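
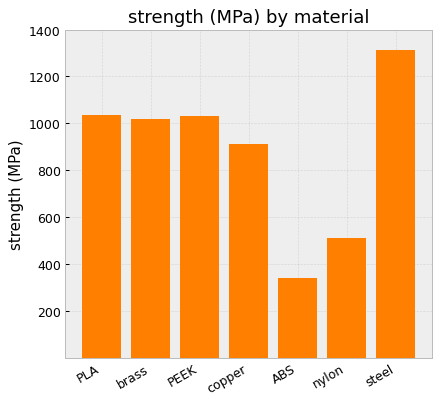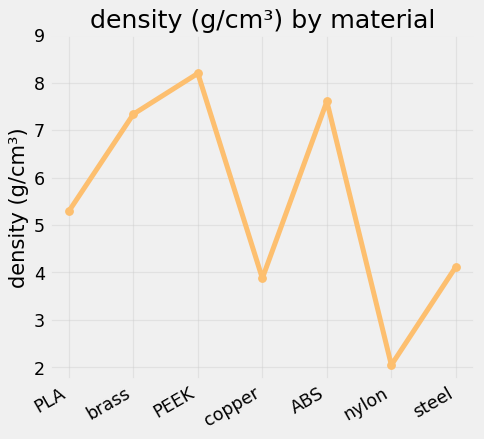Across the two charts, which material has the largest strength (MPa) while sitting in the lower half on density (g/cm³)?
steel

Chart 2 median density (g/cm³) ≈ 5; below-median materials: copper, nylon, steel. Among those, steel has the highest strength (MPa) (≈ 1400).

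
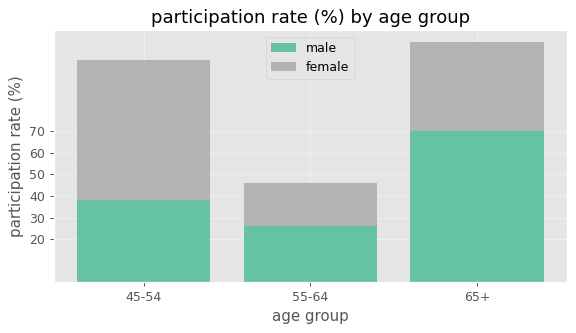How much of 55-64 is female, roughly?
female top ≈ 50, bottom ≈ 30; segment ≈ 20.

≈ 20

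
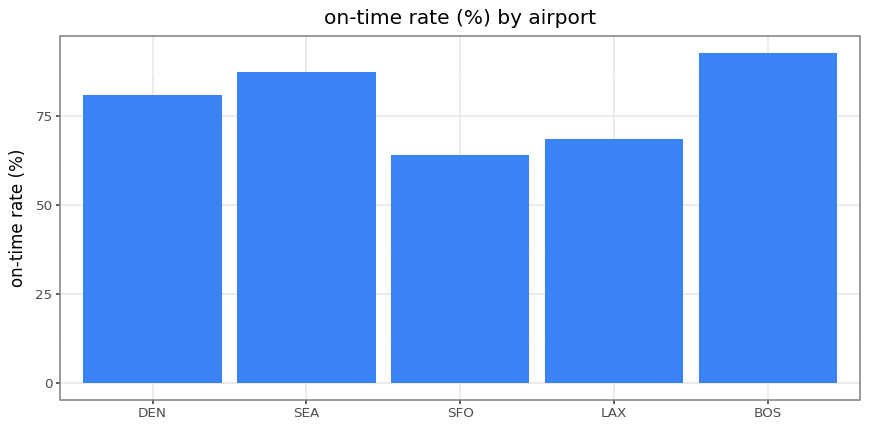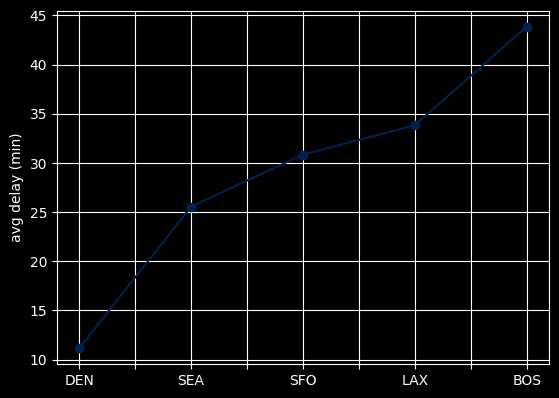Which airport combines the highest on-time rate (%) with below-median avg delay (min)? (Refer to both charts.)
Chart 2 median avg delay (min) ≈ 30; below-median airports: DEN, SEA. Among those, SEA has the highest on-time rate (%) (≈ 90).

SEA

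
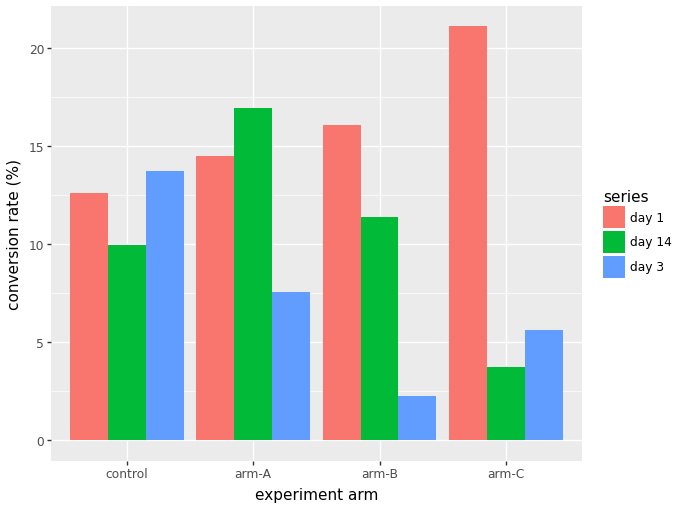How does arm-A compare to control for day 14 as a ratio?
≈ 1.6×

arm-A ≈ 16, control ≈ 10; 16/10 ≈ 1.6.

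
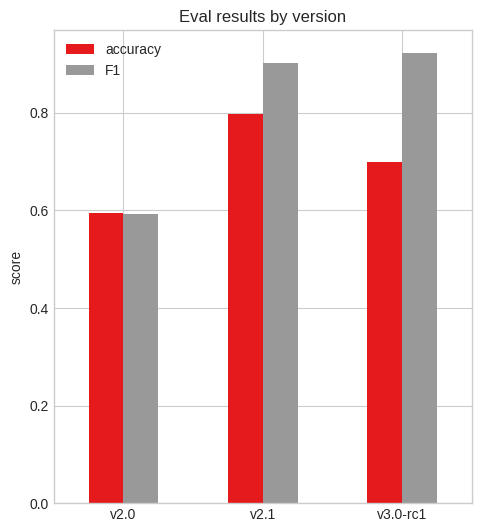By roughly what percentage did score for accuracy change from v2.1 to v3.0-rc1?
≈ -12.5%

v2.1 ≈ 0.8, v3.0-rc1 ≈ 0.7; (0.7 − 0.8) / 0.8 ≈ -12.5%.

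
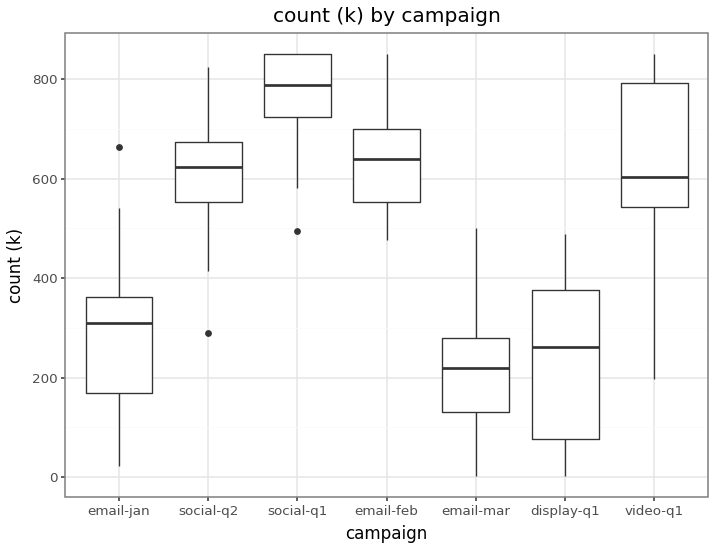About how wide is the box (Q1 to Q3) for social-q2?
Q3 ≈ 700, Q1 ≈ 600; IQR ≈ 100.

≈ 100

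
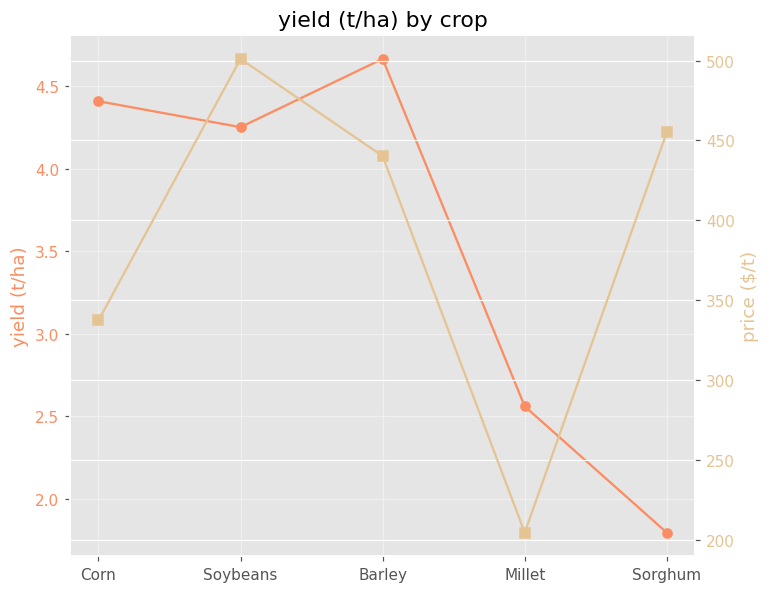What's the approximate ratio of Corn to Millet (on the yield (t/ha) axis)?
≈ 1.8×

Corn ≈ 4.5, Millet ≈ 2.5; 4.5/2.5 ≈ 1.8.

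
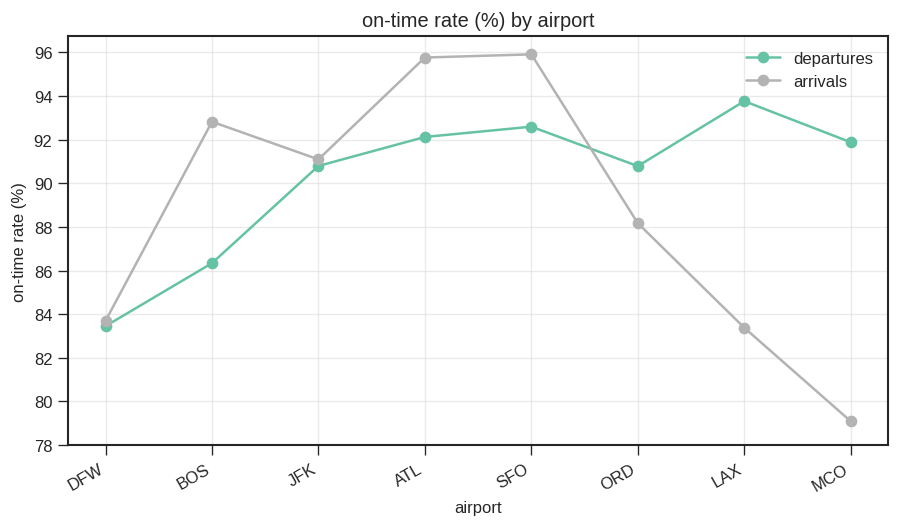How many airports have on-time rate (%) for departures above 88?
6

Above 88: JFK, ATL, SFO, ORD, LAX, MCO.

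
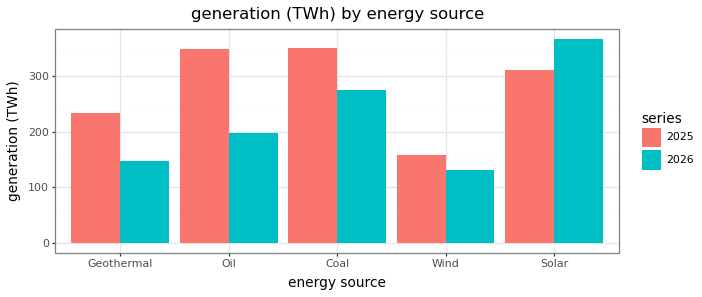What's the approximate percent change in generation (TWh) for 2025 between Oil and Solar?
≈ -14.3%

Oil ≈ 350, Solar ≈ 300; (300 − 350) / 350 ≈ -14.3%.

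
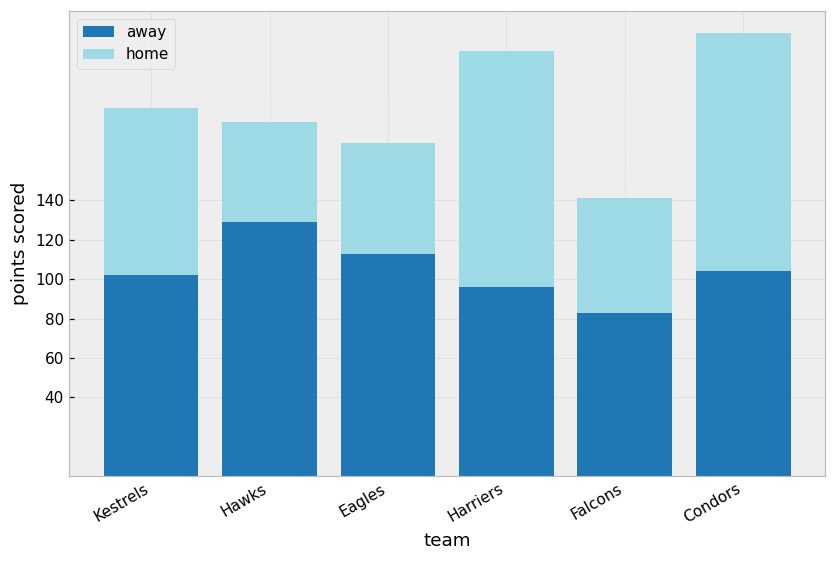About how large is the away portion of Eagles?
away top ≈ 120, bottom ≈ 0; segment ≈ 120.

≈ 120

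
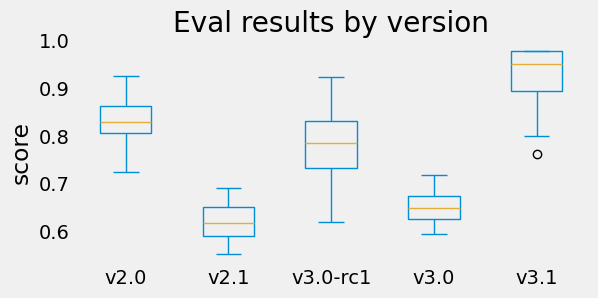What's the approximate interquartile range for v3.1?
≈ 0.10

Q3 ≈ 1.00, Q1 ≈ 0.90; IQR ≈ 0.10.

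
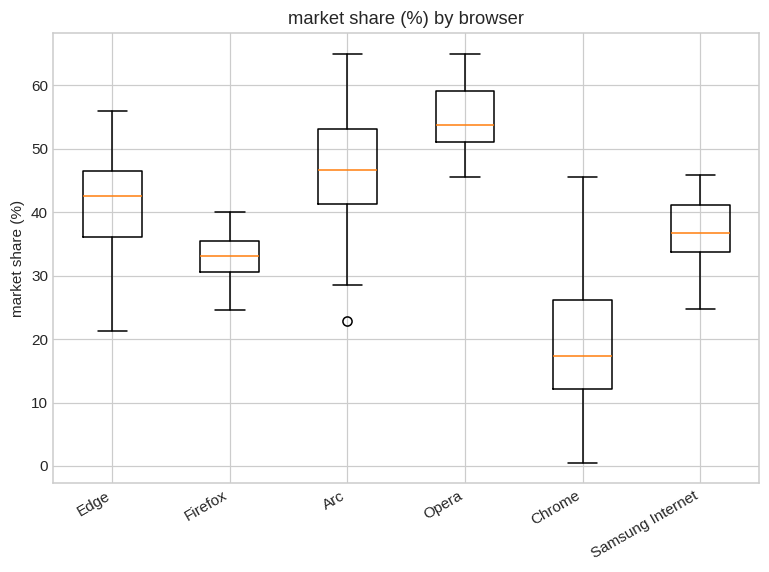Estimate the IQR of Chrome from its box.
Q3 ≈ 25, Q1 ≈ 10; IQR ≈ 15.

≈ 15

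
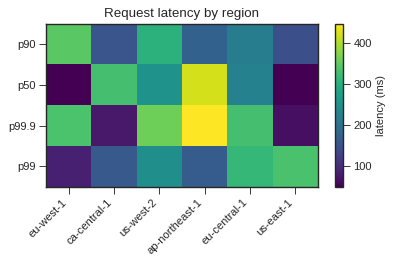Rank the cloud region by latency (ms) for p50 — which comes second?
Top 3 for p50: ap-northeast-1 ≈ 400, ca-central-1 ≈ 350, us-west-2 ≈ 250.

ca-central-1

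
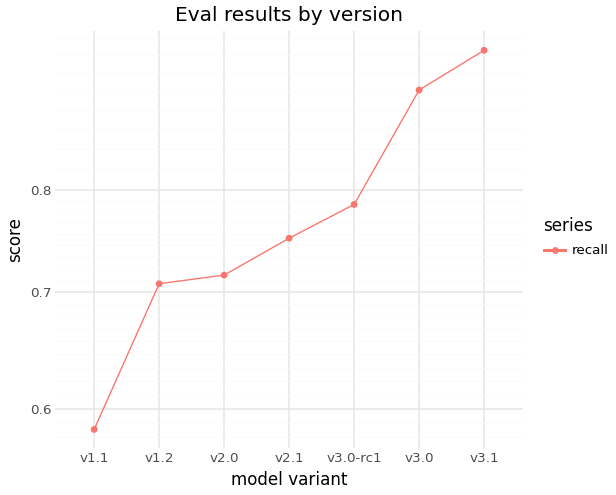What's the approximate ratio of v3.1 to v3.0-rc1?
v3.1 ≈ 0.95, v3.0-rc1 ≈ 0.80; 0.95/0.80 ≈ 1.19.

≈ 1.19×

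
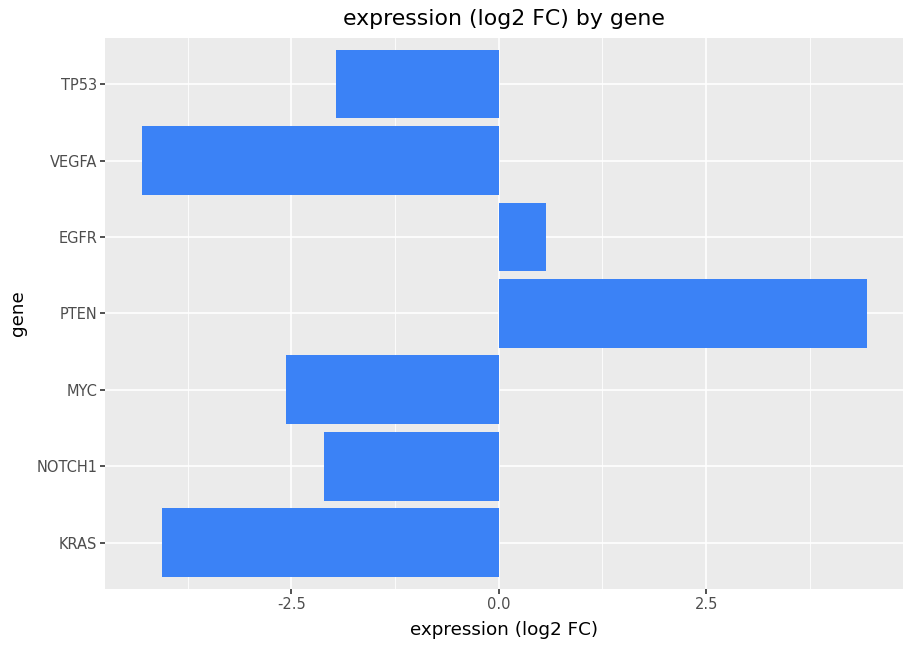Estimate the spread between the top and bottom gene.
Max PTEN ≈ 4, min VEGFA ≈ -4; range ≈ 8.

≈ 8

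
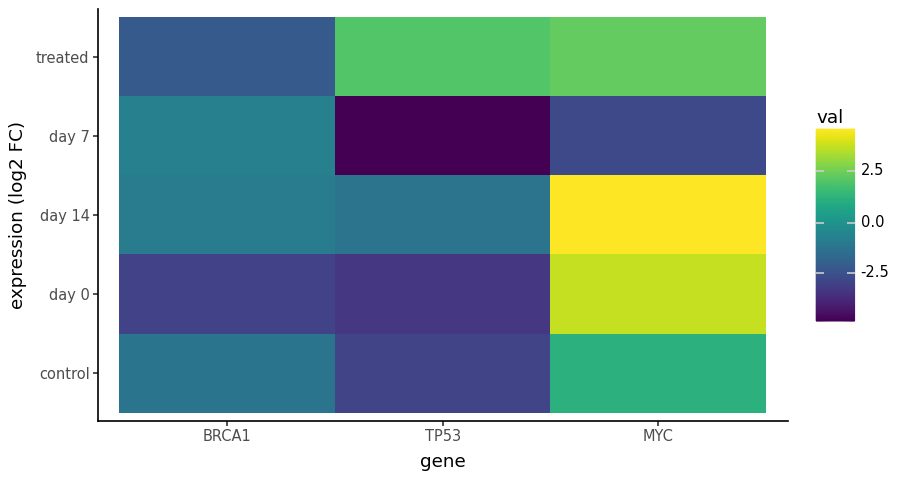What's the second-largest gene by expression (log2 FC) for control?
BRCA1

Top 3 for control: MYC ≈ 1, BRCA1 ≈ -1, TP53 ≈ -3.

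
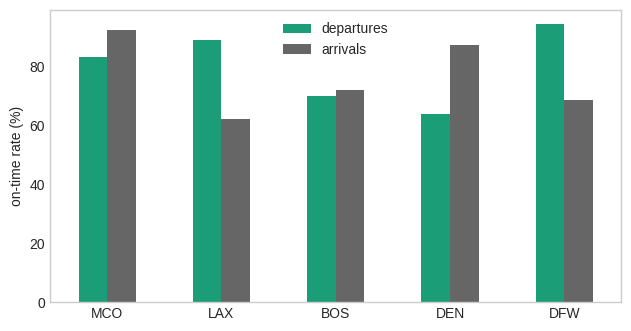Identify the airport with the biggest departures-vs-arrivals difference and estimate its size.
LAX: departures ≈ 90, arrivals ≈ 60 → gap ≈ 30. Next-largest (DFW) is only ≈ 20.

LAX, ≈ 30 %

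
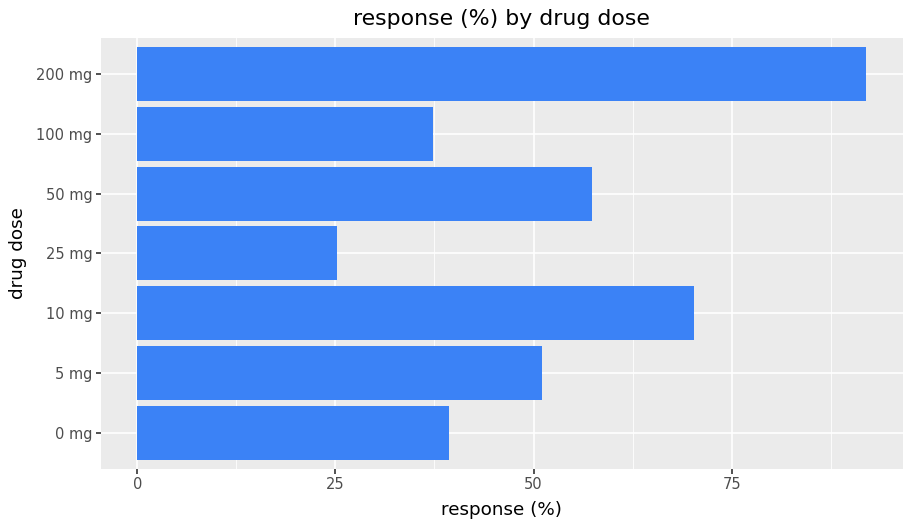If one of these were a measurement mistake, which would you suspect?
200 mg ≈ 90; the rest sit between ≈ 30 and ≈ 70.

200 mg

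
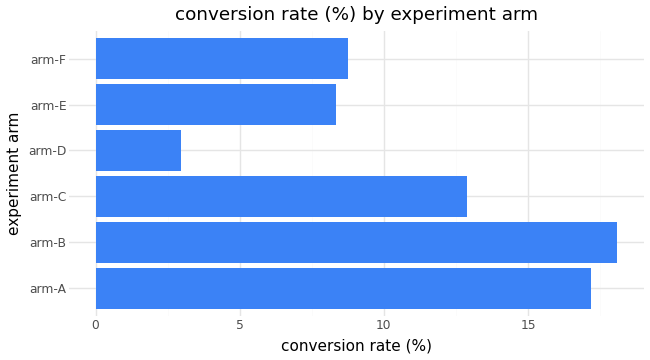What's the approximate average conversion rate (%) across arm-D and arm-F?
≈ 5

(2 + 8) / 2 ≈ 5.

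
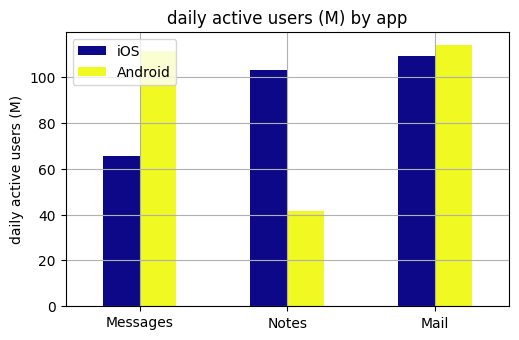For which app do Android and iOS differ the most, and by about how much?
Notes, ≈ 60 M

Notes: Android ≈ 40, iOS ≈ 100 → gap ≈ 60. Next-largest (Messages) is only ≈ 40.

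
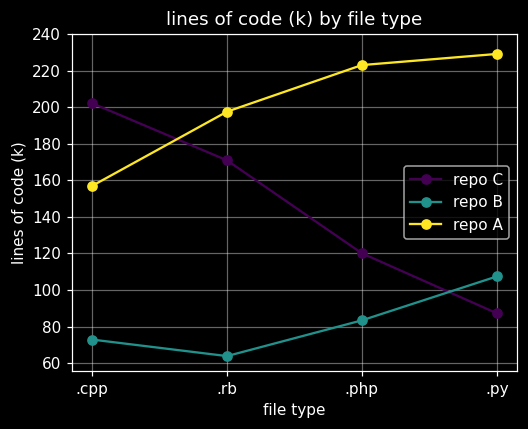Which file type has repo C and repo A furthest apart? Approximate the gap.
.py: repo C ≈ 80, repo A ≈ 220 → gap ≈ 140. Next-largest (.php) is only ≈ 100.

.py, ≈ 140 k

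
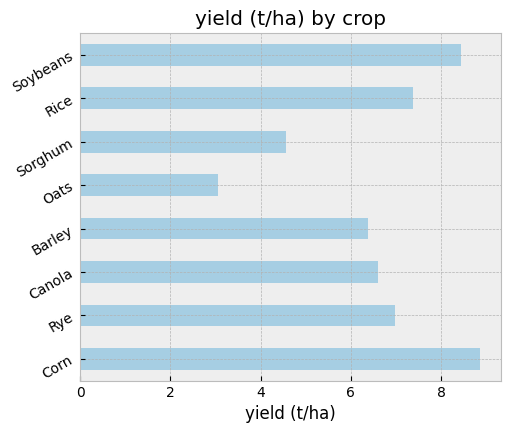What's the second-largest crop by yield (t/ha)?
Top 3: Corn ≈ 9, Soybeans ≈ 8, Rice ≈ 7.

Soybeans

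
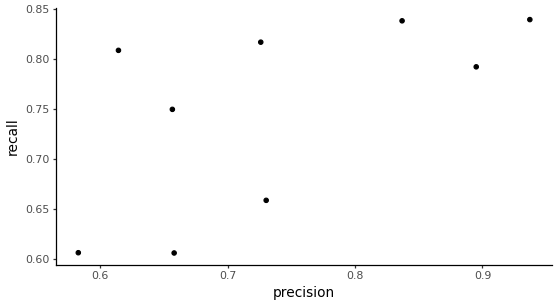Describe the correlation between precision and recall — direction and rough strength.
positive, moderate

Points are positively correlated; moderate (|r| ≈ 0.6).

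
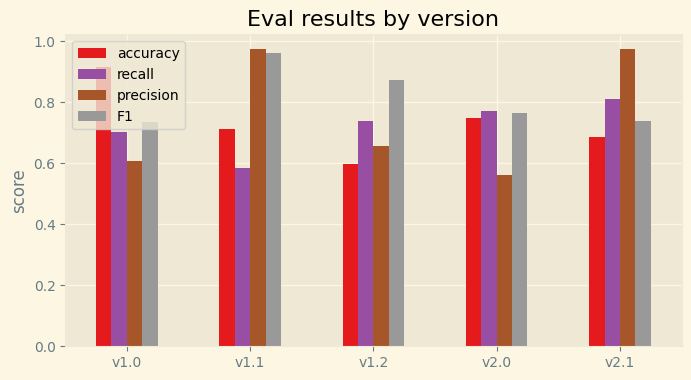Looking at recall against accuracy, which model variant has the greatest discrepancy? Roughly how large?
v1.0: recall ≈ 0.7, accuracy ≈ 0.9 → gap ≈ 0.2. Next-largest (v1.2) is only ≈ 0.1.

v1.0, ≈ 0.2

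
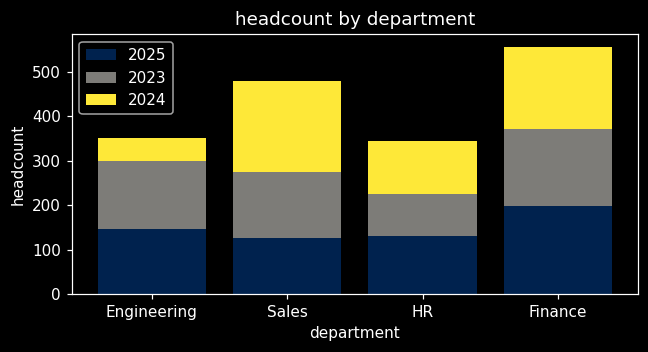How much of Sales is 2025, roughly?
≈ 150

2025 top ≈ 150, bottom ≈ 0; segment ≈ 150.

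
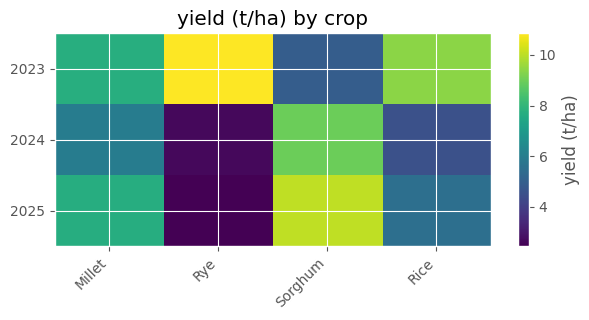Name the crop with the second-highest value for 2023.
Top 3 for 2023: Rye ≈ 11, Rice ≈ 9, Millet ≈ 8.

Rice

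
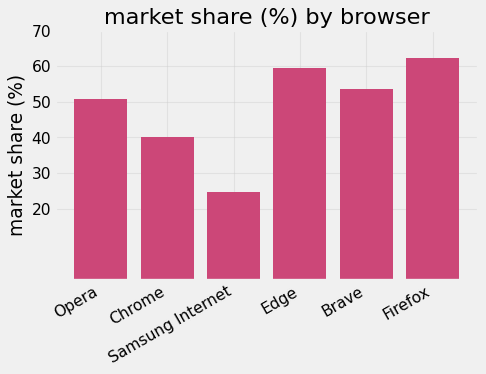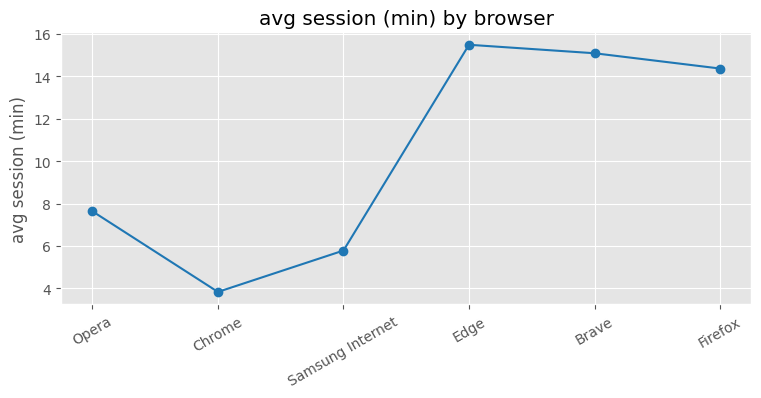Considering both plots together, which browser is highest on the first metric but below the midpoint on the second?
Opera

Chart 2 median avg session (min) ≈ 12; below-median browsers: Opera, Chrome, Samsung Internet. Among those, Opera has the highest market share (%) (≈ 50).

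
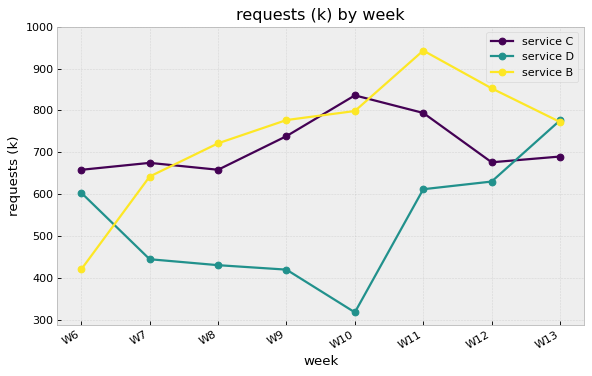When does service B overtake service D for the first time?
W6: service B ≈ 400 vs service D ≈ 600 (not yet); W7: service B ≈ 600 vs service D ≈ 400 (first crossover).

W7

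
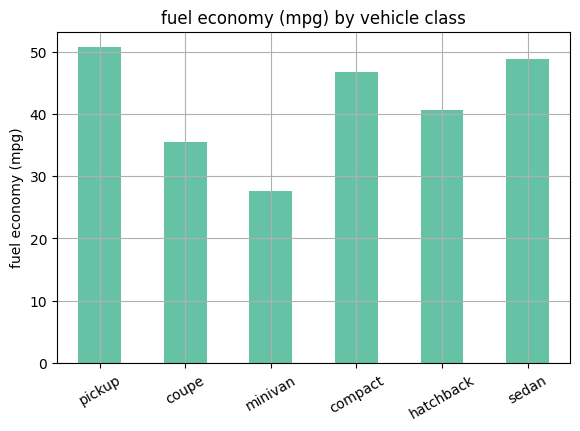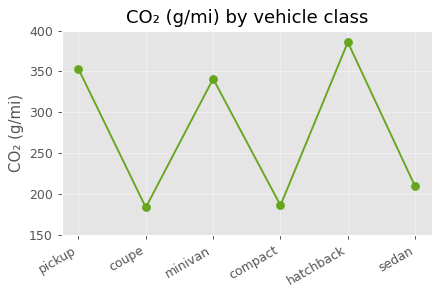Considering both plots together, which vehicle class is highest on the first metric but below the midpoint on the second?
sedan

Chart 2 median CO₂ (g/mi) ≈ 300; below-median vehicle classes: coupe, compact, sedan. Among those, sedan has the highest fuel economy (mpg) (≈ 50).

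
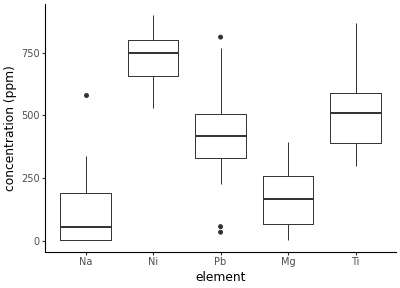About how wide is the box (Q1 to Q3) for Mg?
Q3 ≈ 300, Q1 ≈ 100; IQR ≈ 200.

≈ 200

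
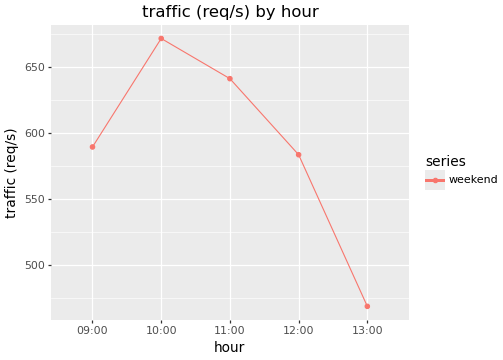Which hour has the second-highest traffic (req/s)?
Top 3: 10:00 ≈ 680, 11:00 ≈ 640, 09:00 ≈ 580.

11:00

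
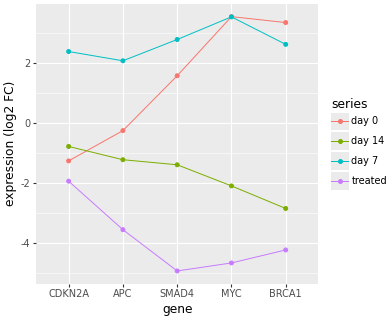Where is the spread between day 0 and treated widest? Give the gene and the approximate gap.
MYC: day 0 ≈ 4, treated ≈ -5 → gap ≈ 9. Next-largest (BRCA1) is only ≈ 7.

MYC, ≈ 9 log2 FC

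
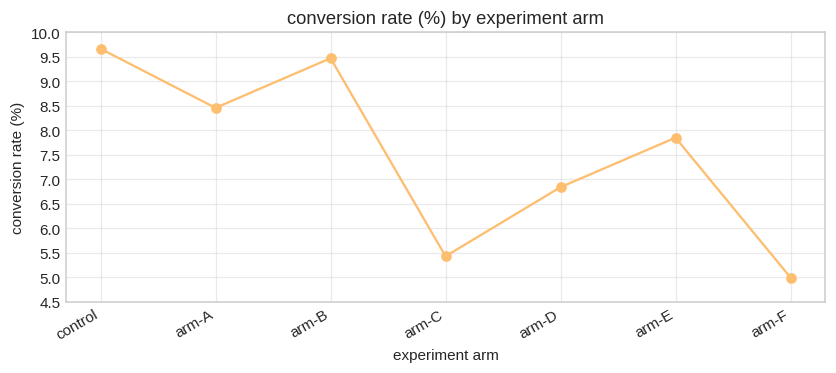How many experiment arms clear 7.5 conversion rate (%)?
Above 7.5: control, arm-A, arm-B, arm-E.

4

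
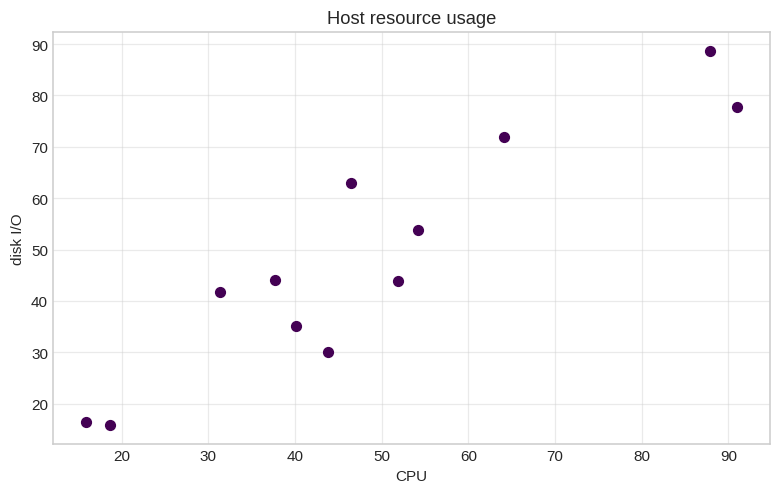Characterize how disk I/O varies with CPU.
positive, strong

Points are positively correlated; strong (|r| ≈ 0.9).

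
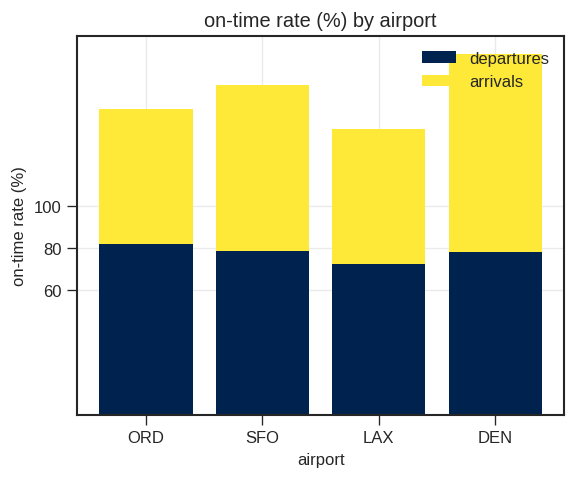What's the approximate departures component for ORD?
departures top ≈ 80, bottom ≈ 0; segment ≈ 80.

≈ 80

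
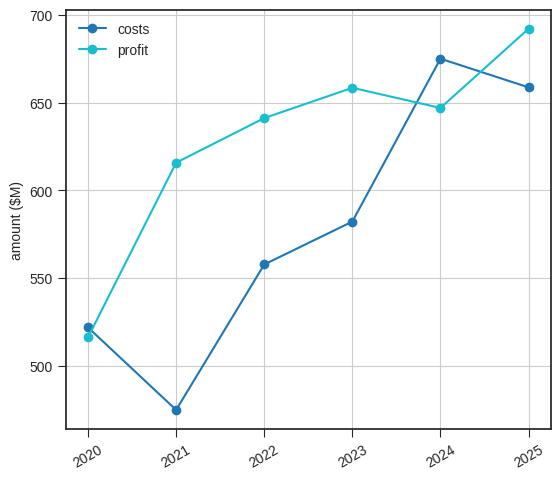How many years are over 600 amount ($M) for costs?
Above 600: 2024, 2025.

2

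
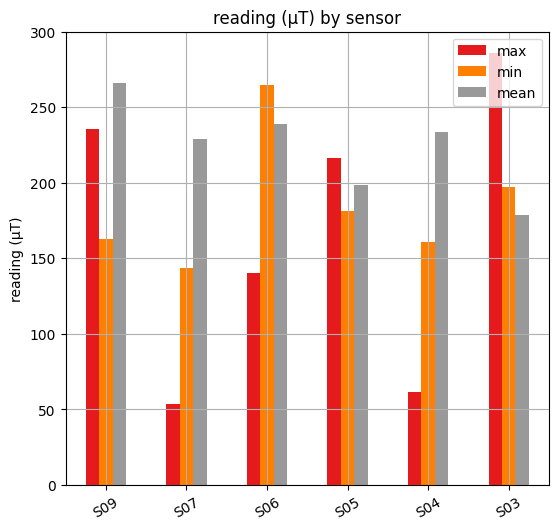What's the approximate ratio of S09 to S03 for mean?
≈ 1.57×

S09 ≈ 275, S03 ≈ 175; 275/175 ≈ 1.57.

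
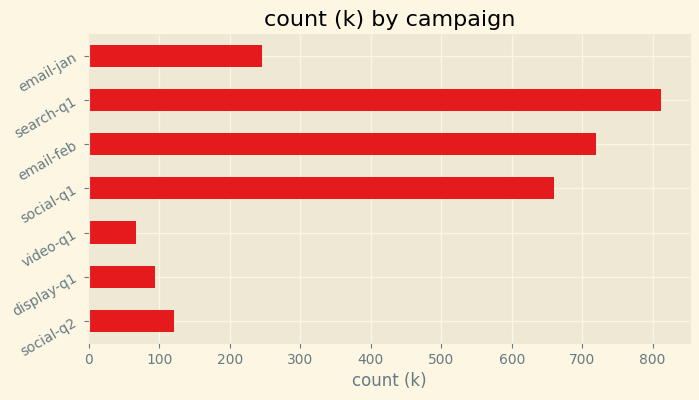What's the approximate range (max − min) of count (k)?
≈ 700

Max search-q1 ≈ 800, min video-q1 ≈ 100; range ≈ 700.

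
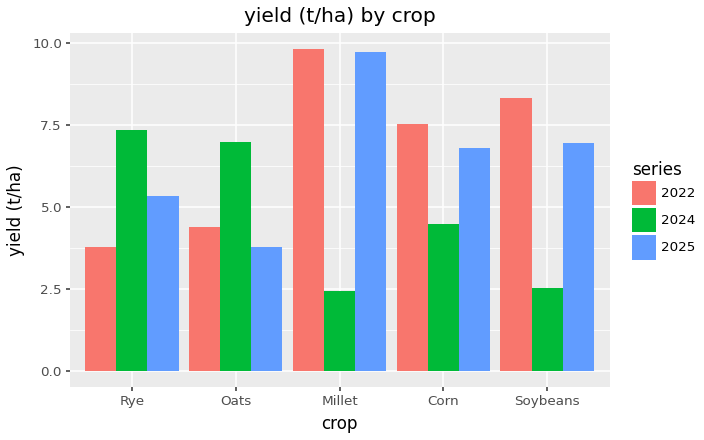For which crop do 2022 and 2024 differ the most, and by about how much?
Millet: 2022 ≈ 10, 2024 ≈ 2 → gap ≈ 8. Next-largest (Soybeans) is only ≈ 5.

Millet, ≈ 8 t/ha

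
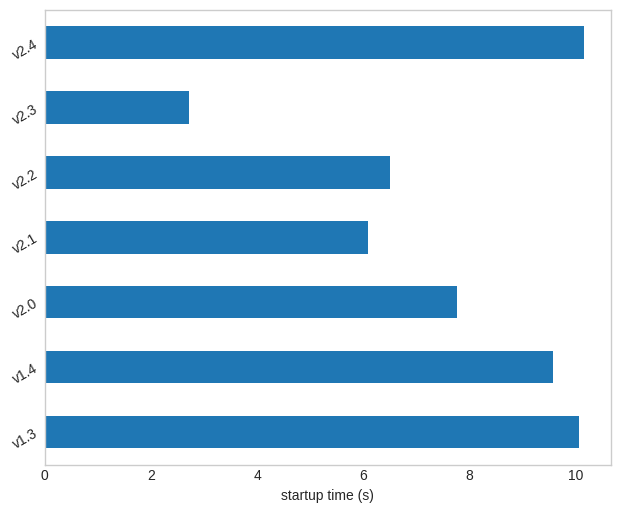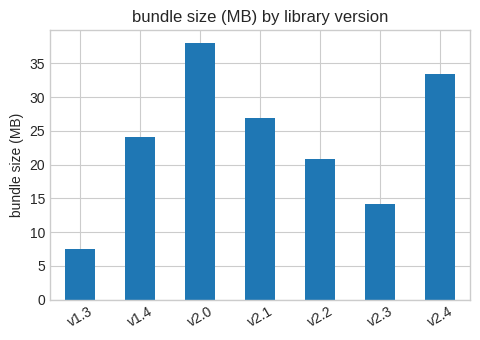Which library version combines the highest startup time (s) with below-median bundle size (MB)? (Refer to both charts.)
Chart 2 median bundle size (MB) ≈ 25; below-median library versions: v1.3, v2.2, v2.3. Among those, v1.3 has the highest startup time (s) (≈ 10).

v1.3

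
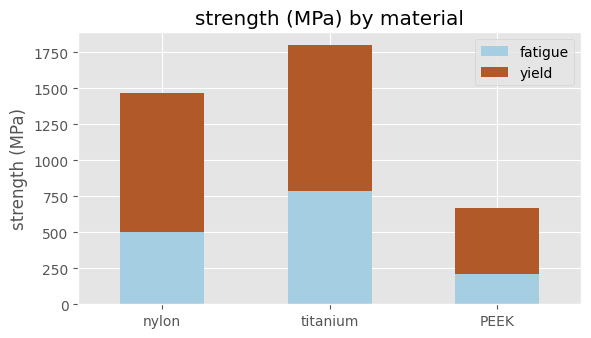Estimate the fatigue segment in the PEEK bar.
fatigue top ≈ 200, bottom ≈ 0; segment ≈ 200.

≈ 200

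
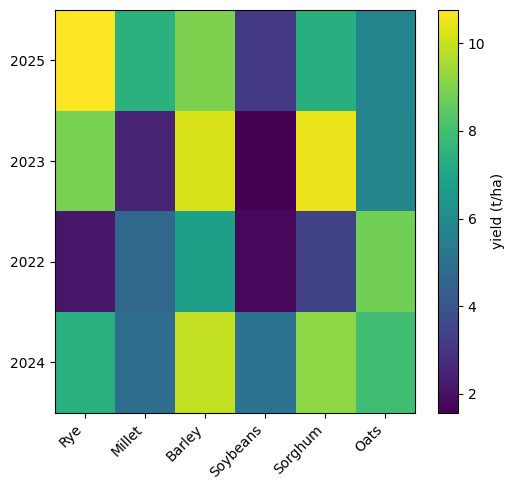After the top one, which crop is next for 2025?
Barley

Top 3 for 2025: Rye ≈ 11, Barley ≈ 9, Millet ≈ 7.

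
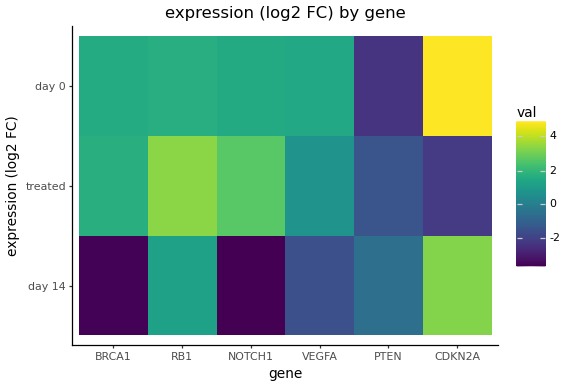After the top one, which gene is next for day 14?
RB1

Top 3 for day 14: CDKN2A ≈ 3, RB1 ≈ 1, PTEN ≈ -1.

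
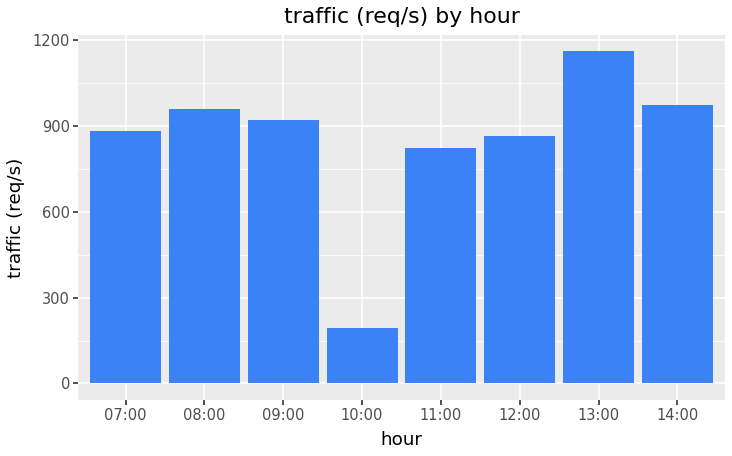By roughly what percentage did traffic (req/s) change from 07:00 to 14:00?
≈ +11.1%

07:00 ≈ 900, 14:00 ≈ 1000; (1000 − 900) / 900 ≈ +11.1%.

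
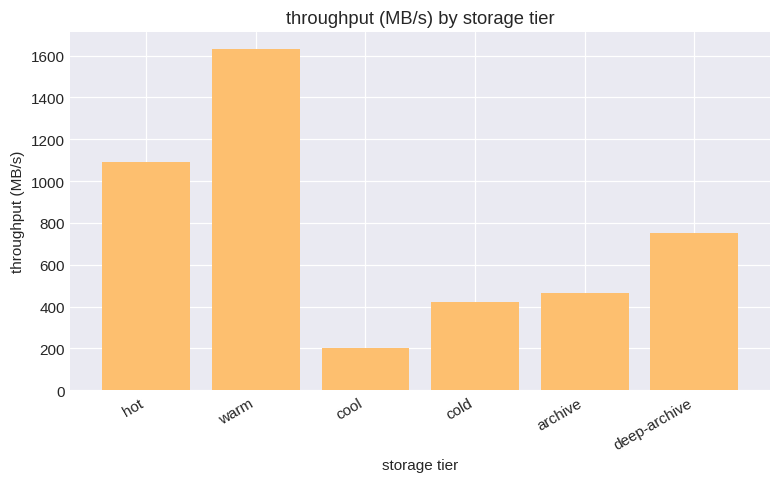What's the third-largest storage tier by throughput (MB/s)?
deep-archive

Top 4: warm ≈ 1600, hot ≈ 1000, deep-archive ≈ 800, archive ≈ 400.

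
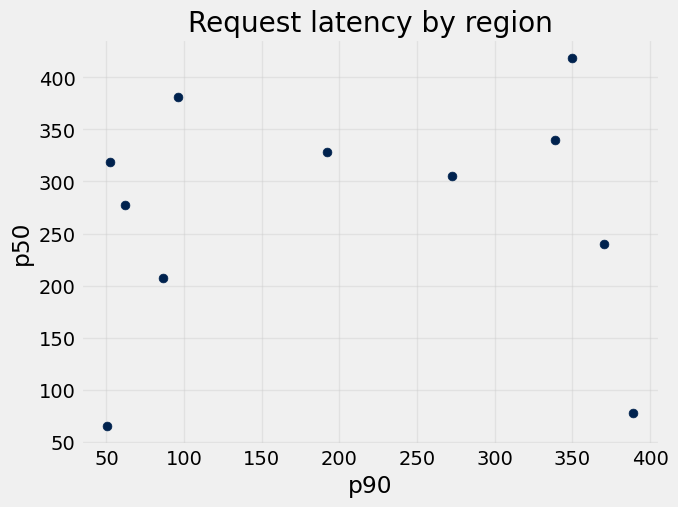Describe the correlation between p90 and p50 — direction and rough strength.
no clear correlation

Points are roughly uncorrelated; weak (|r| ≈ 0.1).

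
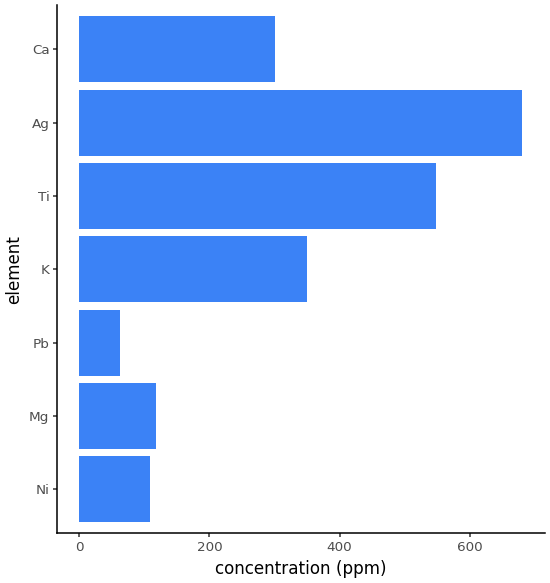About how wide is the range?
≈ 600

Max Ag ≈ 700, min Pb ≈ 100; range ≈ 600.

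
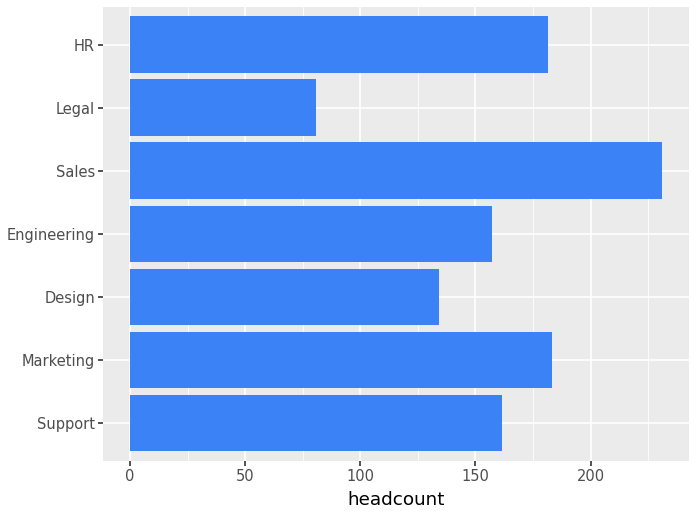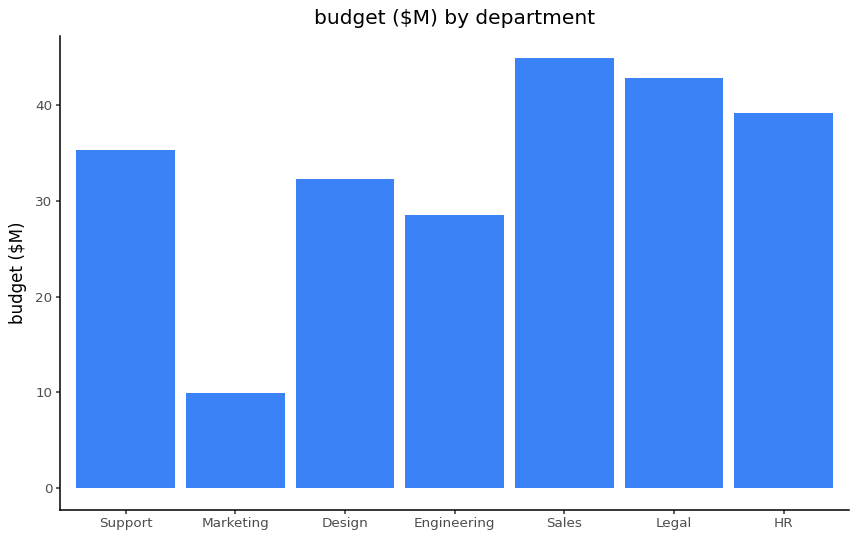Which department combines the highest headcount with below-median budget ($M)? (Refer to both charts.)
Chart 2 median budget ($M) ≈ 35; below-median departments: Marketing, Design, Engineering. Among those, Marketing has the highest headcount (≈ 175).

Marketing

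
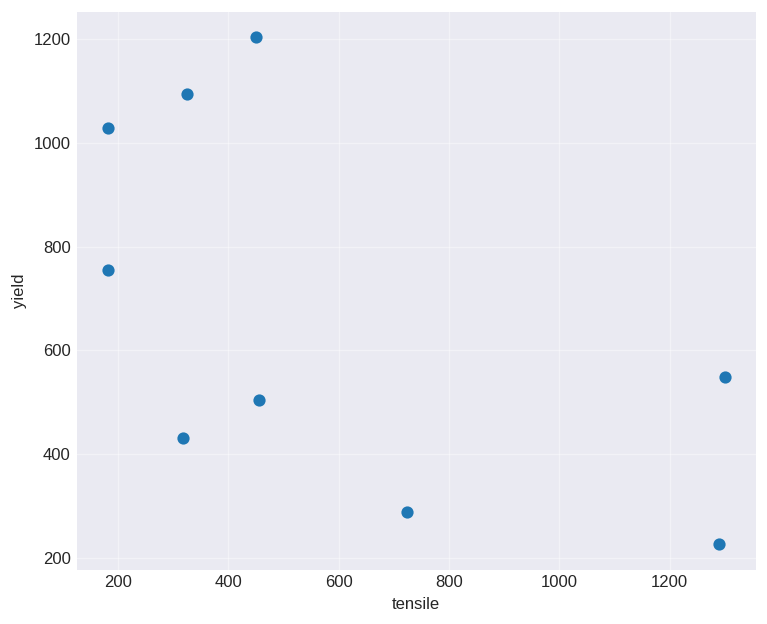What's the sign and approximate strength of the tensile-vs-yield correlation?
Points are negatively correlated; moderate (|r| ≈ 0.6).

negative, moderate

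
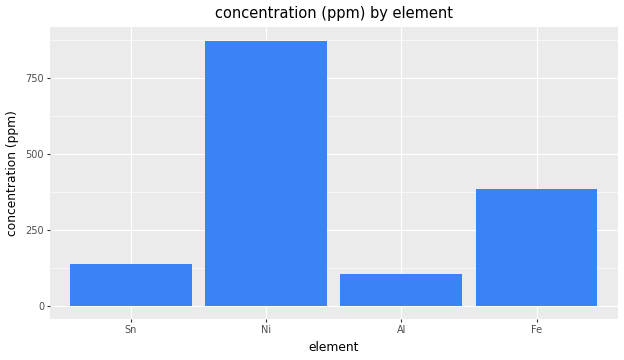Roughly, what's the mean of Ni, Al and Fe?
≈ 467

(900 + 100 + 400) / 3 ≈ 467.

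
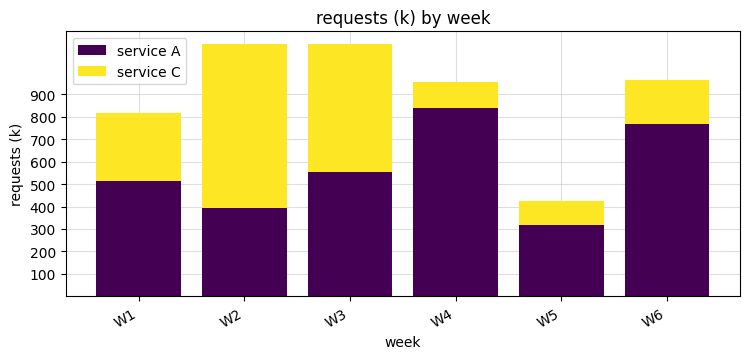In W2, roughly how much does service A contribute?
service A top ≈ 400, bottom ≈ 0; segment ≈ 400.

≈ 400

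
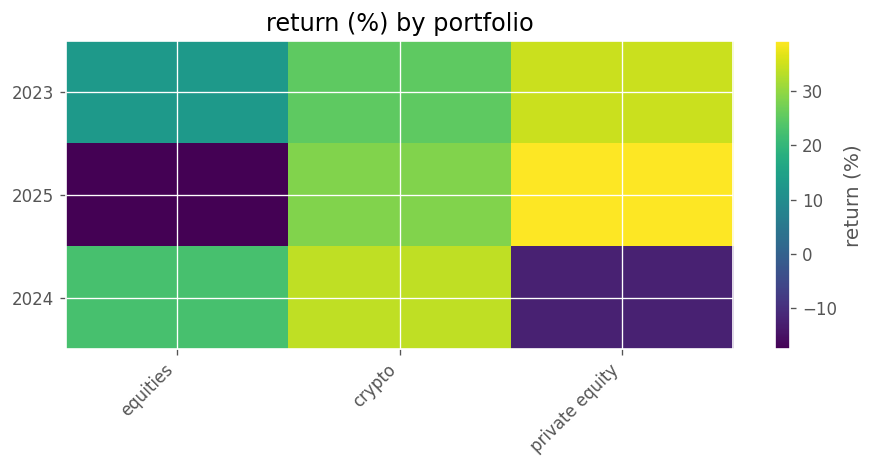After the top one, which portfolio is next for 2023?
crypto

Top 3 for 2023: private equity ≈ 35, crypto ≈ 25, equities ≈ 15.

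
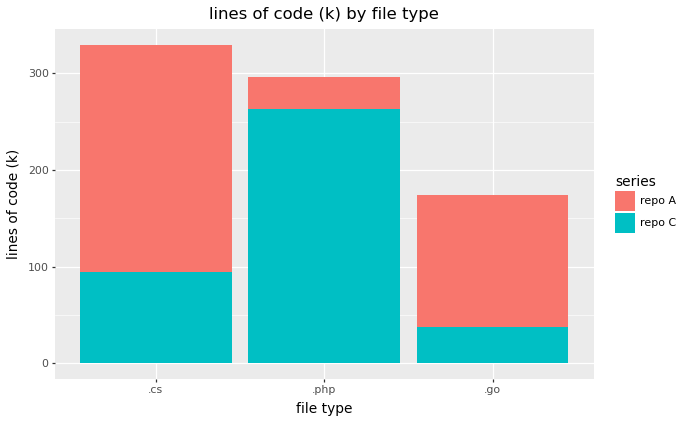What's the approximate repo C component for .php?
repo C top ≈ 250, bottom ≈ 0; segment ≈ 250.

≈ 250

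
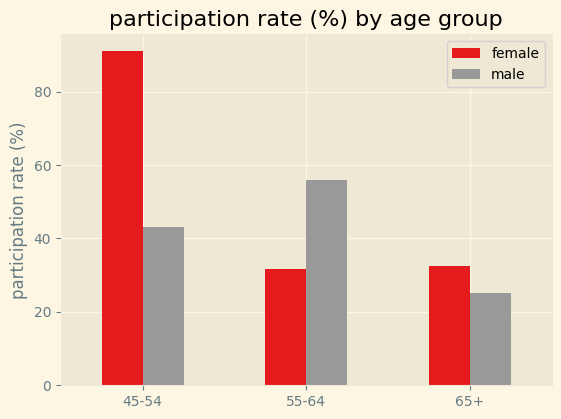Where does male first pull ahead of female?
55-64

45-54: male ≈ 40 vs female ≈ 90 (not yet); 55-64: male ≈ 60 vs female ≈ 30 (first crossover).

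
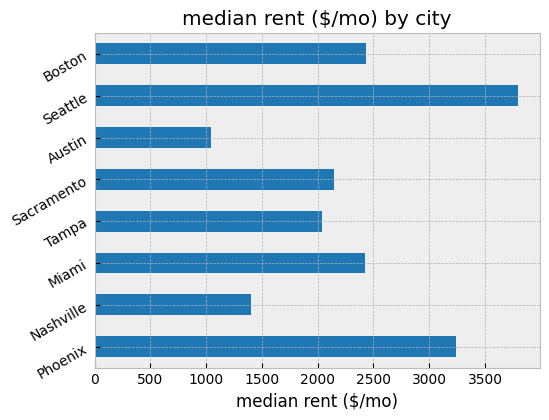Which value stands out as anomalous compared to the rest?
Seattle ≈ 4000; the rest sit between ≈ 1000 and ≈ 3000.

Seattle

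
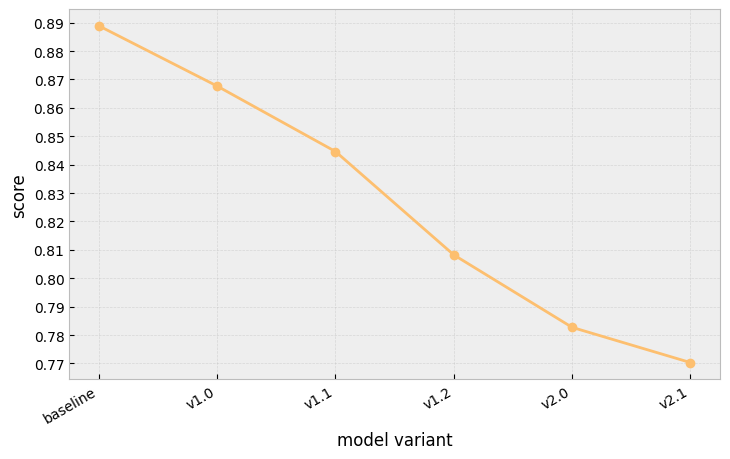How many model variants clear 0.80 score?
Above 0.80: baseline, v1.0, v1.1, v1.2.

4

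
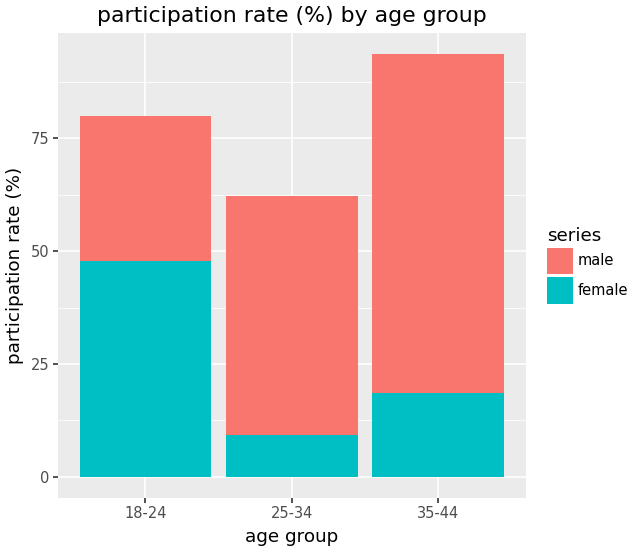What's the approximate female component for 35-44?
female top ≈ 20, bottom ≈ 0; segment ≈ 20.

≈ 20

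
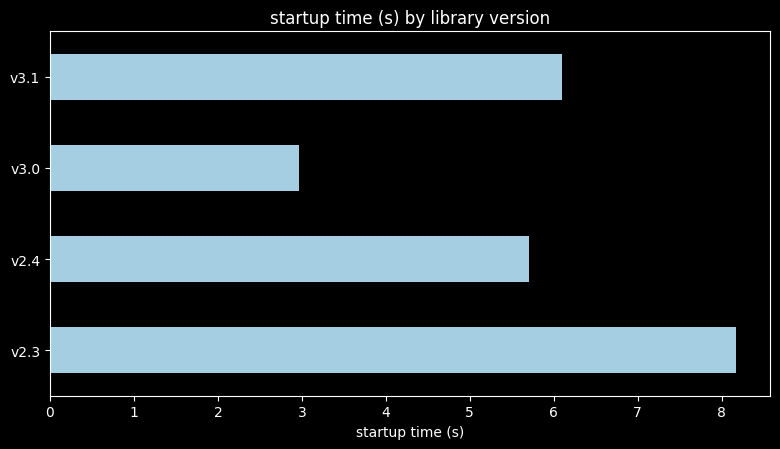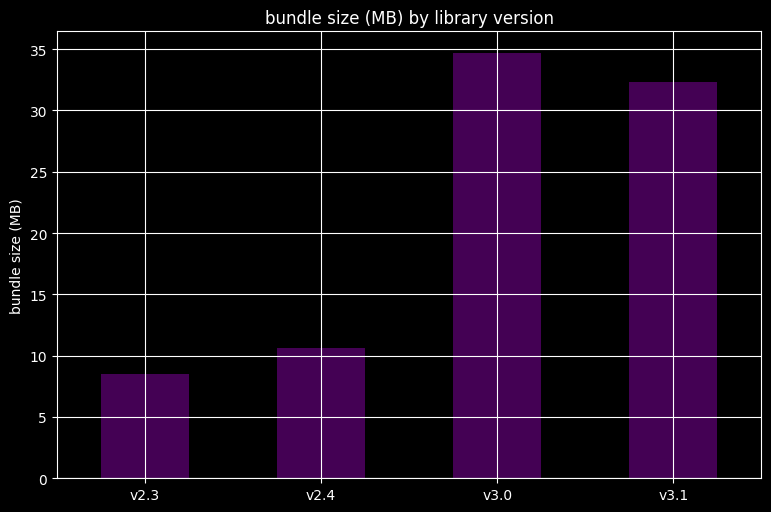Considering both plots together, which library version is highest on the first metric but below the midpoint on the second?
v2.3

Chart 2 median bundle size (MB) ≈ 20; below-median library versions: v2.3, v2.4. Among those, v2.3 has the highest startup time (s) (≈ 8).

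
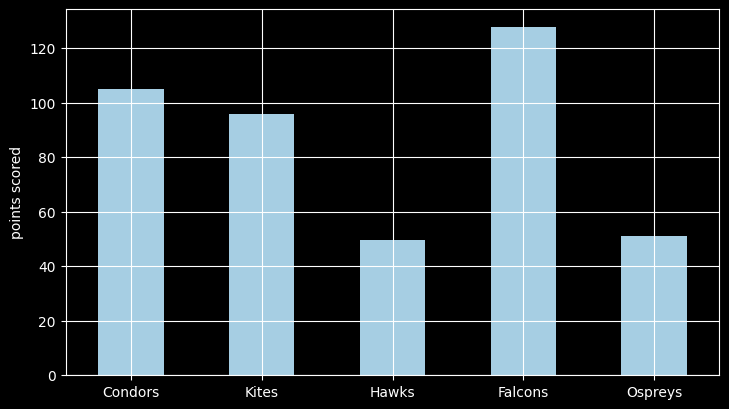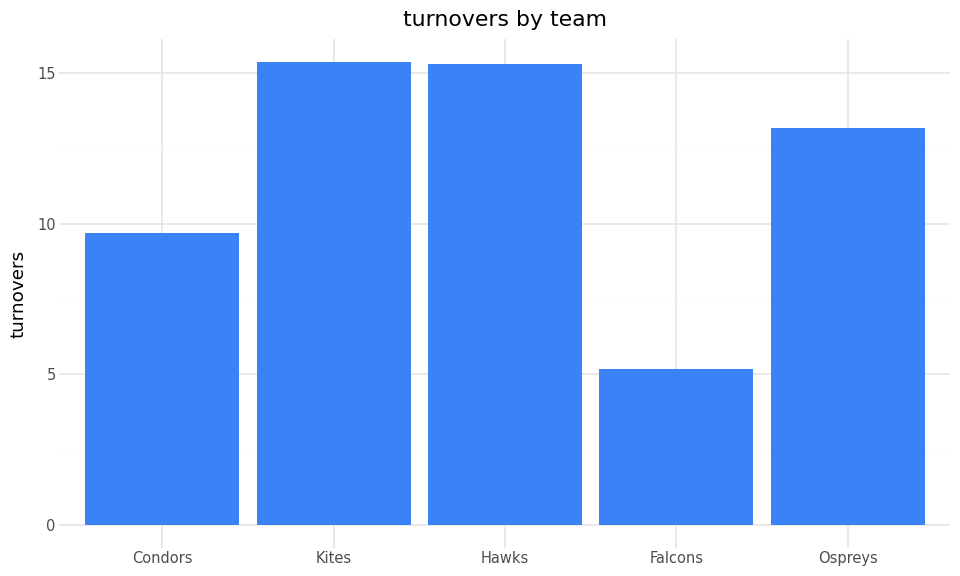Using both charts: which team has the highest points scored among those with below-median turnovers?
Chart 2 median turnovers ≈ 14; below-median teams: Condors, Falcons. Among those, Falcons has the highest points scored (≈ 120).

Falcons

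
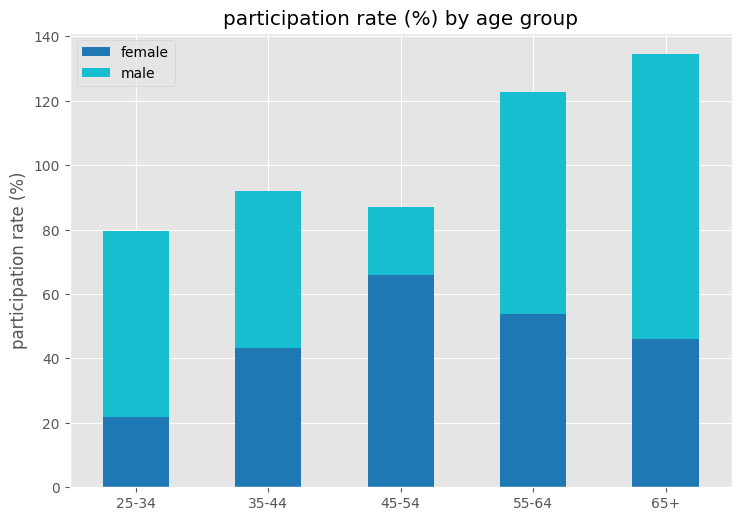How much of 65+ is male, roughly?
≈ 100

male top ≈ 140, bottom ≈ 40; segment ≈ 100.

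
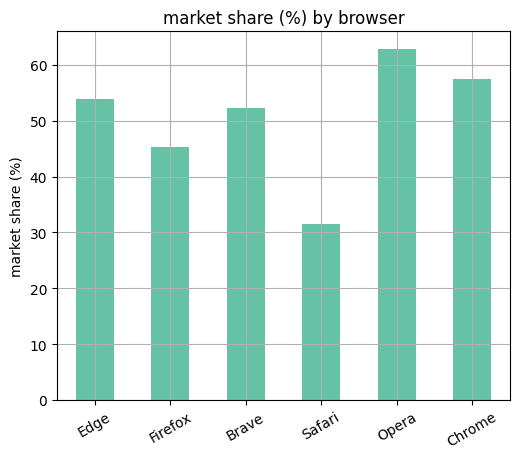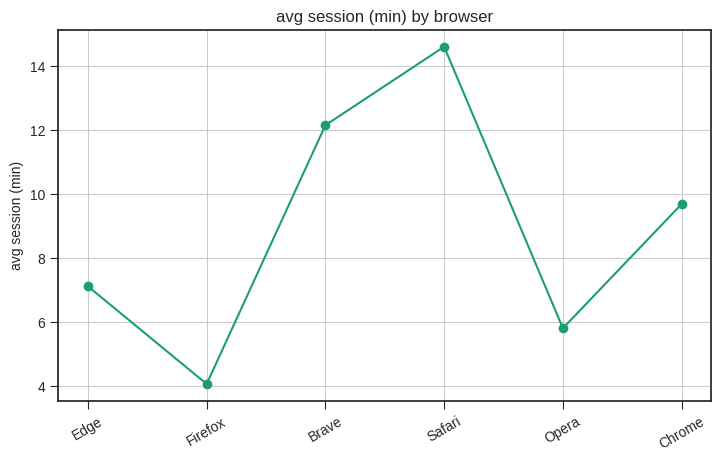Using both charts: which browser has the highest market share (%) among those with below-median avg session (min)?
Chart 2 median avg session (min) ≈ 8; below-median browsers: Edge, Firefox, Opera. Among those, Opera has the highest market share (%) (≈ 60).

Opera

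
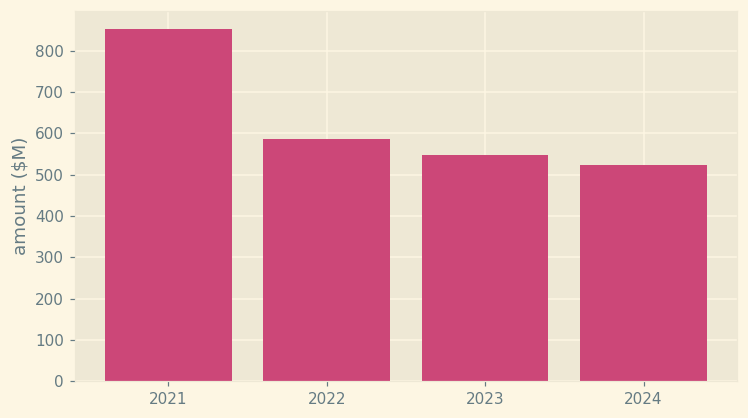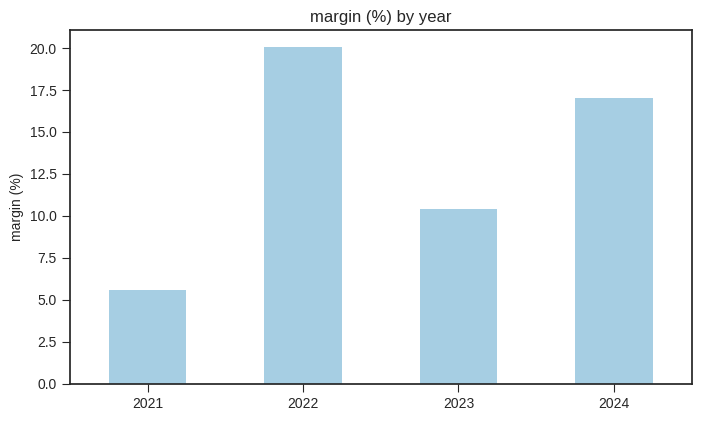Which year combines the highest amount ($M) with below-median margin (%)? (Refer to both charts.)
Chart 2 median margin (%) ≈ 14; below-median years: 2021, 2023. Among those, 2021 has the highest amount ($M) (≈ 900).

2021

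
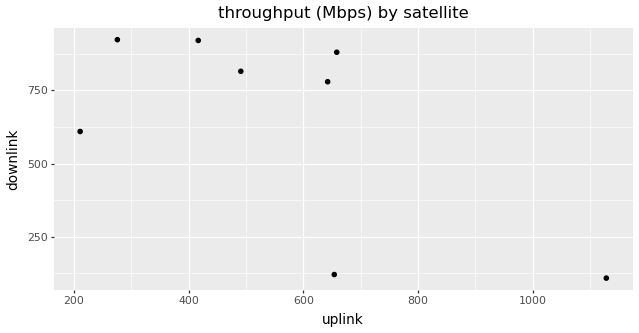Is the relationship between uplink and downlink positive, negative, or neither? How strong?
negative, moderate

Points are negatively correlated; moderate (|r| ≈ 0.6).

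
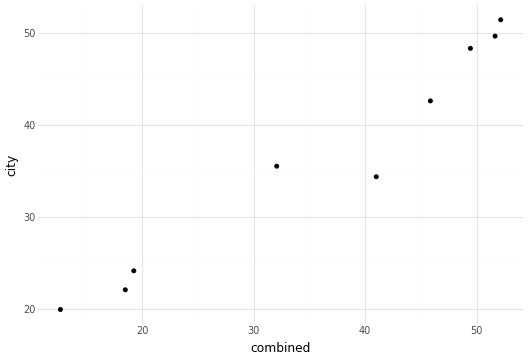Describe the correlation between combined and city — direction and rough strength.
positive, strong

Points are positively correlated; strong (|r| ≈ 1.0).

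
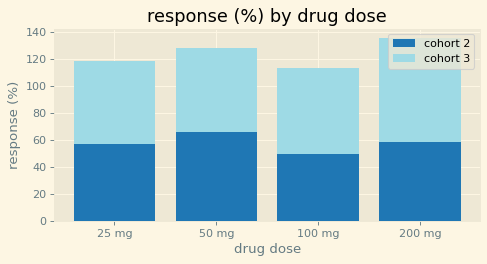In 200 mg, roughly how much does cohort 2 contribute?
cohort 2 top ≈ 60, bottom ≈ 0; segment ≈ 60.

≈ 60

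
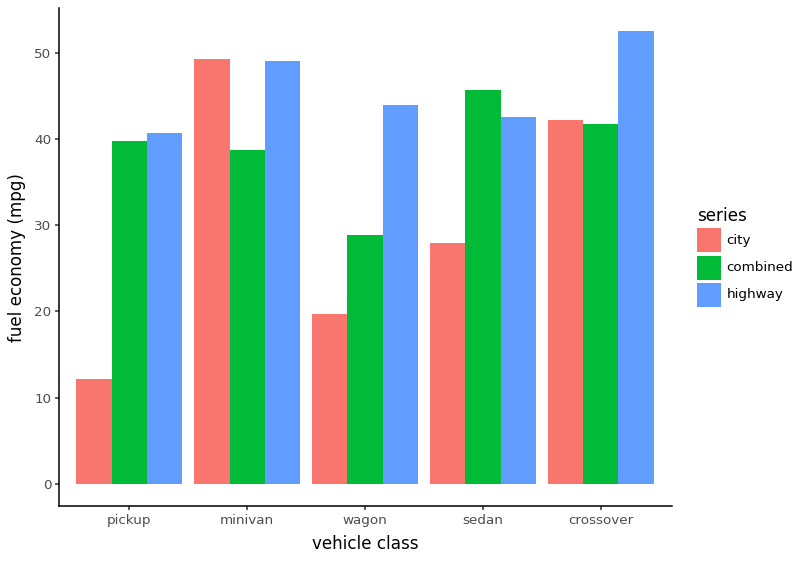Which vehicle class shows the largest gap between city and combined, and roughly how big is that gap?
pickup: city ≈ 10, combined ≈ 40 → gap ≈ 30. Next-largest (sedan) is only ≈ 15.

pickup, ≈ 30 mpg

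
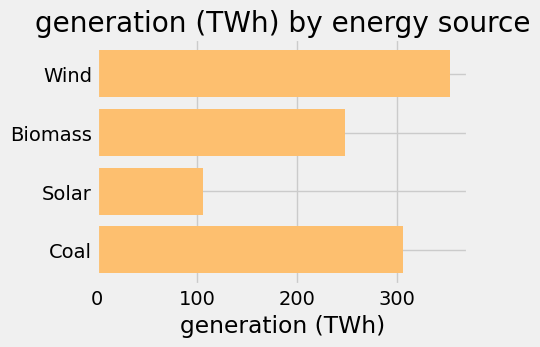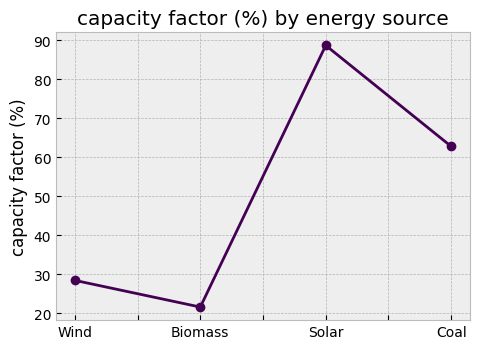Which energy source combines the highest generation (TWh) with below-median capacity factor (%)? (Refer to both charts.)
Chart 2 median capacity factor (%) ≈ 50; below-median energy sources: Wind, Biomass. Among those, Wind has the highest generation (TWh) (≈ 350).

Wind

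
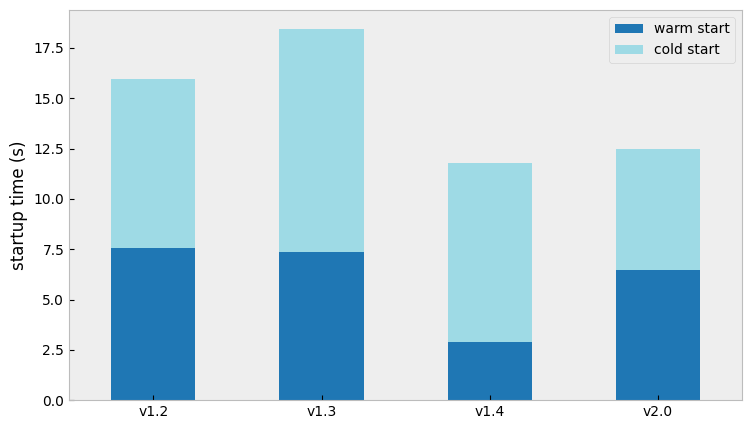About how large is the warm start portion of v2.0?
warm start top ≈ 6, bottom ≈ 0; segment ≈ 6.

≈ 6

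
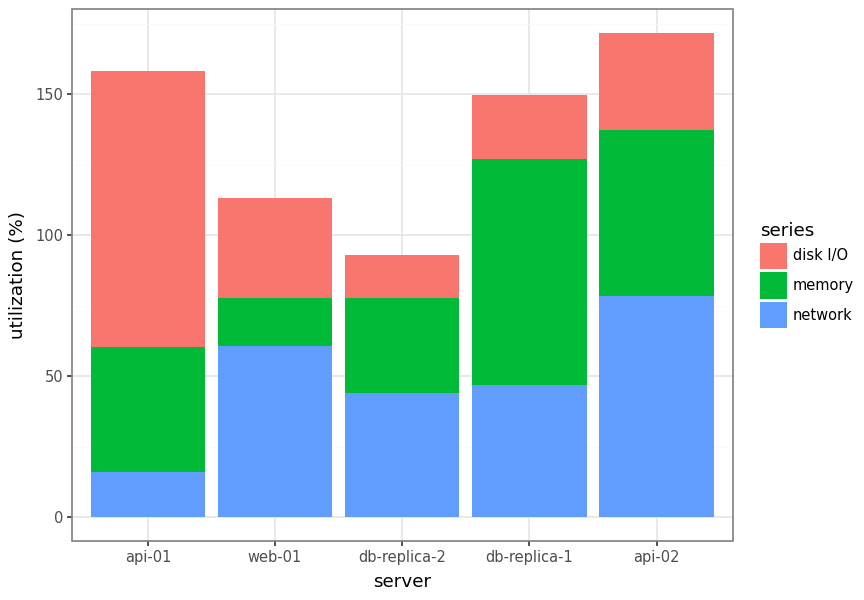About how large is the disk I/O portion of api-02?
≈ 40

disk I/O top ≈ 180, bottom ≈ 140; segment ≈ 40.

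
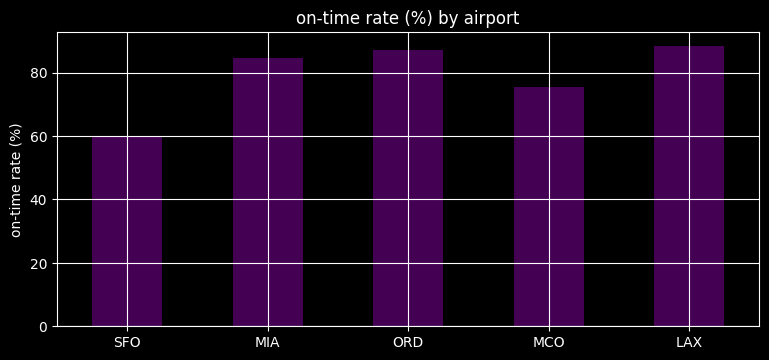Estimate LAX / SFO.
LAX ≈ 90, SFO ≈ 60; 90/60 ≈ 1.5.

≈ 1.5×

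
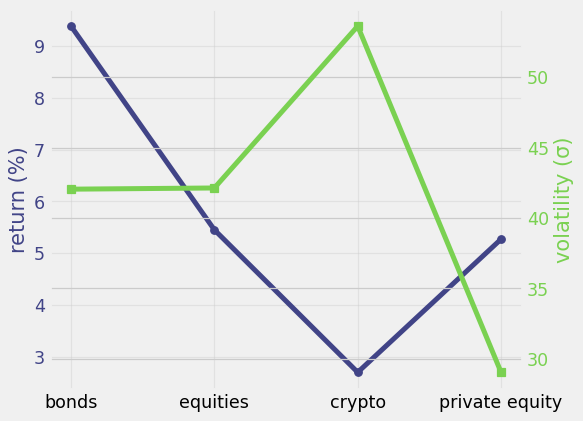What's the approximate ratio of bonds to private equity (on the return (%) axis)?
≈ 1.8×

bonds ≈ 9, private equity ≈ 5; 9/5 ≈ 1.8.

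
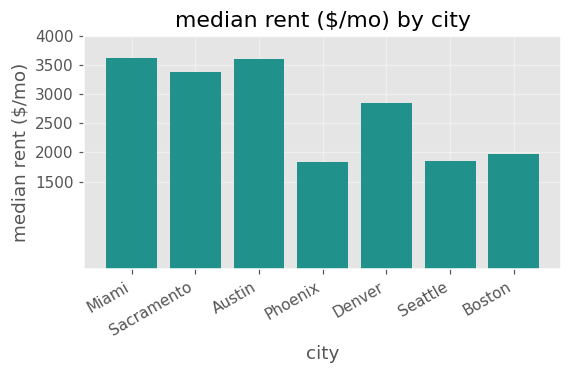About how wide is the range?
Max Miami ≈ 3500, min Phoenix ≈ 2000; range ≈ 1500.

≈ 1500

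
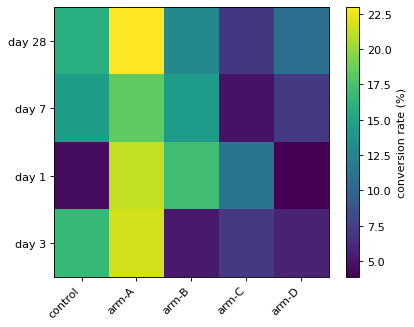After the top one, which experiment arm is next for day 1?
arm-B

Top 3 for day 1: arm-A ≈ 22, arm-B ≈ 18, arm-C ≈ 12.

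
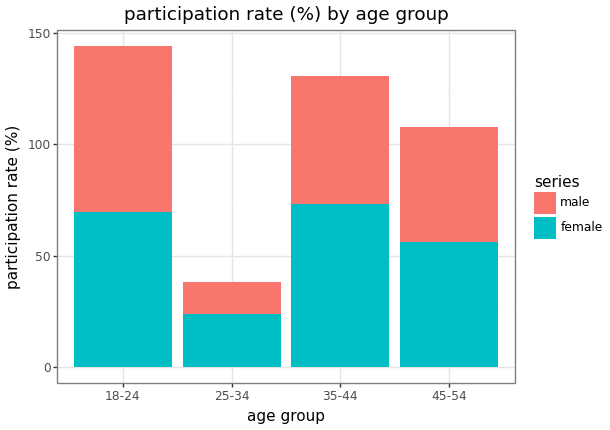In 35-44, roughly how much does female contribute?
female top ≈ 80, bottom ≈ 0; segment ≈ 80.

≈ 80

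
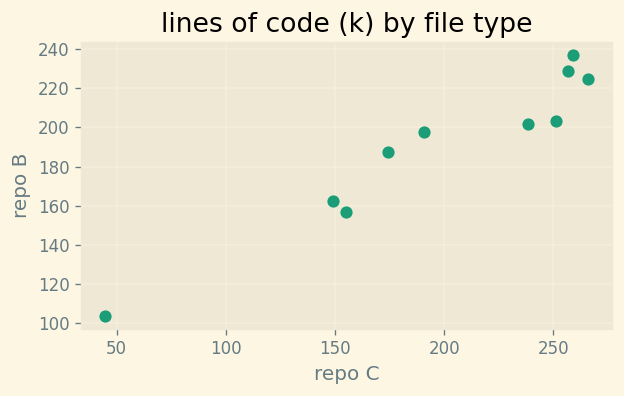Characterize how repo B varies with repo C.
positive, strong

Points are positively correlated; strong (|r| ≈ 1.0).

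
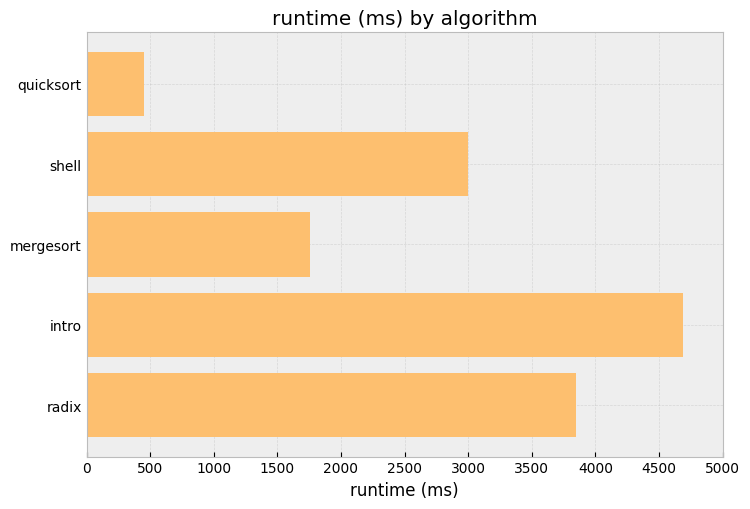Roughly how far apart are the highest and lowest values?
≈ 4000

Max intro ≈ 4500, min quicksort ≈ 500; range ≈ 4000.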